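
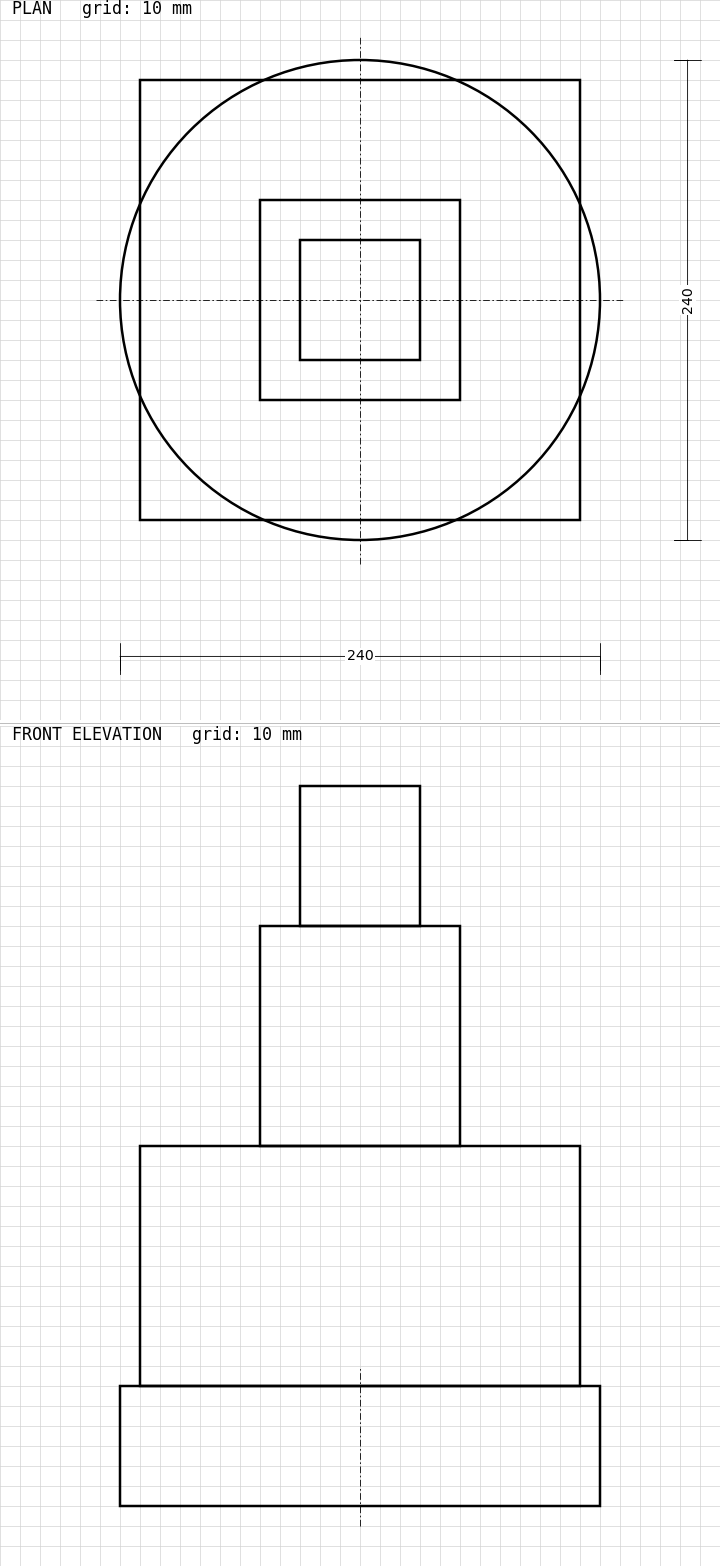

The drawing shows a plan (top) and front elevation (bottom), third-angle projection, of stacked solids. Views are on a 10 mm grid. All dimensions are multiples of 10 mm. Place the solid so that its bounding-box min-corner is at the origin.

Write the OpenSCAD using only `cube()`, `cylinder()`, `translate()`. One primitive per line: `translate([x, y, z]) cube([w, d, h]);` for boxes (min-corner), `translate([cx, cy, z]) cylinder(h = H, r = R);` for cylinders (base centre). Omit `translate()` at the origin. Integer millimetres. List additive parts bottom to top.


translate([120, 120, 0]) cylinder(h = 60, r = 120);
translate([10, 10, 60]) cube([220, 220, 120]);
translate([70, 70, 180]) cube([100, 100, 110]);
translate([90, 90, 290]) cube([60, 60, 70]);


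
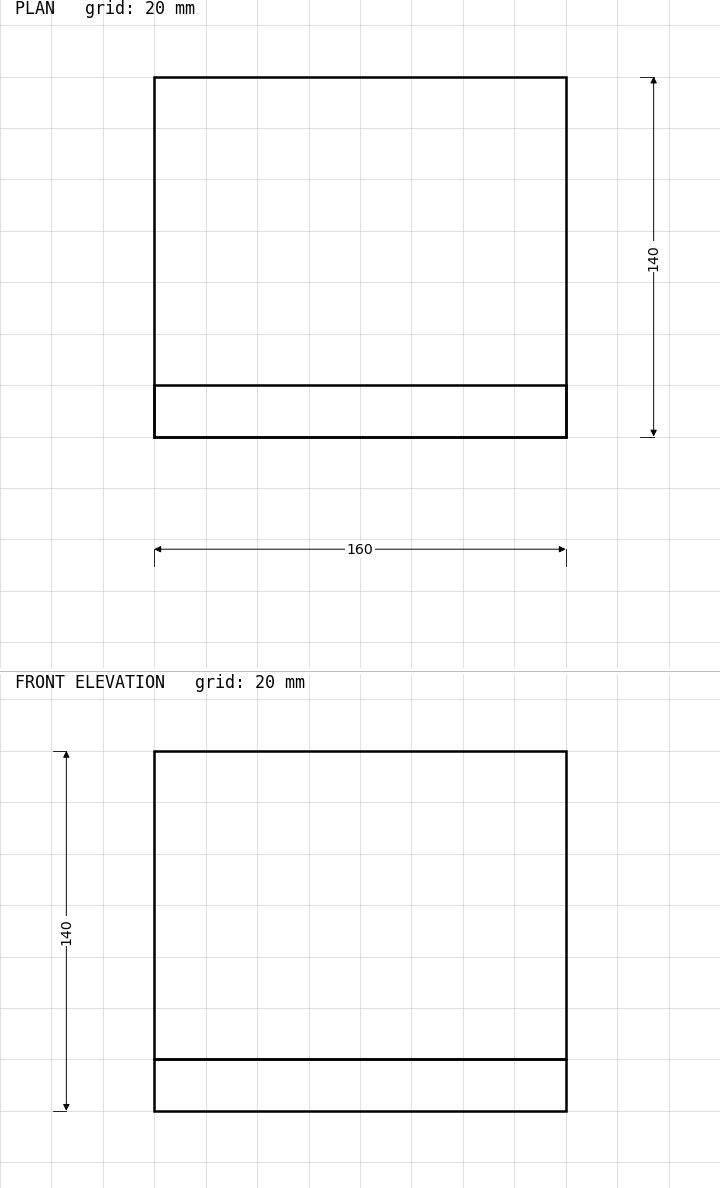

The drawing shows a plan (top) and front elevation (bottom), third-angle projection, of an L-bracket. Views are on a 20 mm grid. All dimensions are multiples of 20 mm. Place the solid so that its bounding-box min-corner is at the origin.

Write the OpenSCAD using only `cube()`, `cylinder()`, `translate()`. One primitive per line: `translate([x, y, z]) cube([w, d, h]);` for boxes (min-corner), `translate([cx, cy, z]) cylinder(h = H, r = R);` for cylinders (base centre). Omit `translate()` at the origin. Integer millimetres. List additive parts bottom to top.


cube([160, 140, 20]);
translate([0, 0, 20]) cube([160, 20, 120]);


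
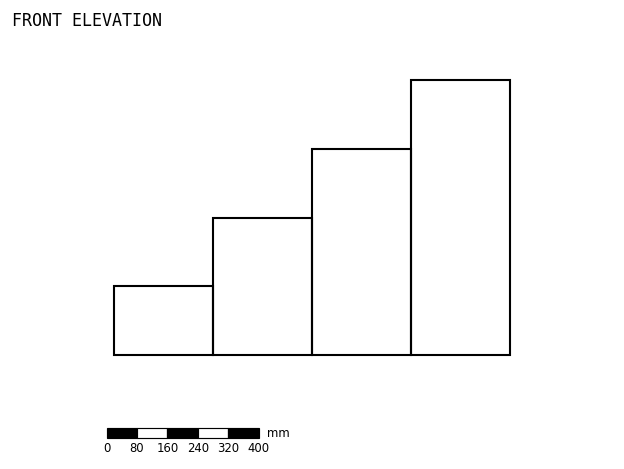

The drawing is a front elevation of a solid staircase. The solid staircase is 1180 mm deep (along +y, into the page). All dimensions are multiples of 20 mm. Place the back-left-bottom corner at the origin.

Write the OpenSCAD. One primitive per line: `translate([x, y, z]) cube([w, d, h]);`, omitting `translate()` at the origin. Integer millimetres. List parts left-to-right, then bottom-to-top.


cube([260, 1180, 180]);
translate([260, 0, 0]) cube([260, 1180, 360]);
translate([520, 0, 0]) cube([260, 1180, 540]);
translate([780, 0, 0]) cube([260, 1180, 720]);


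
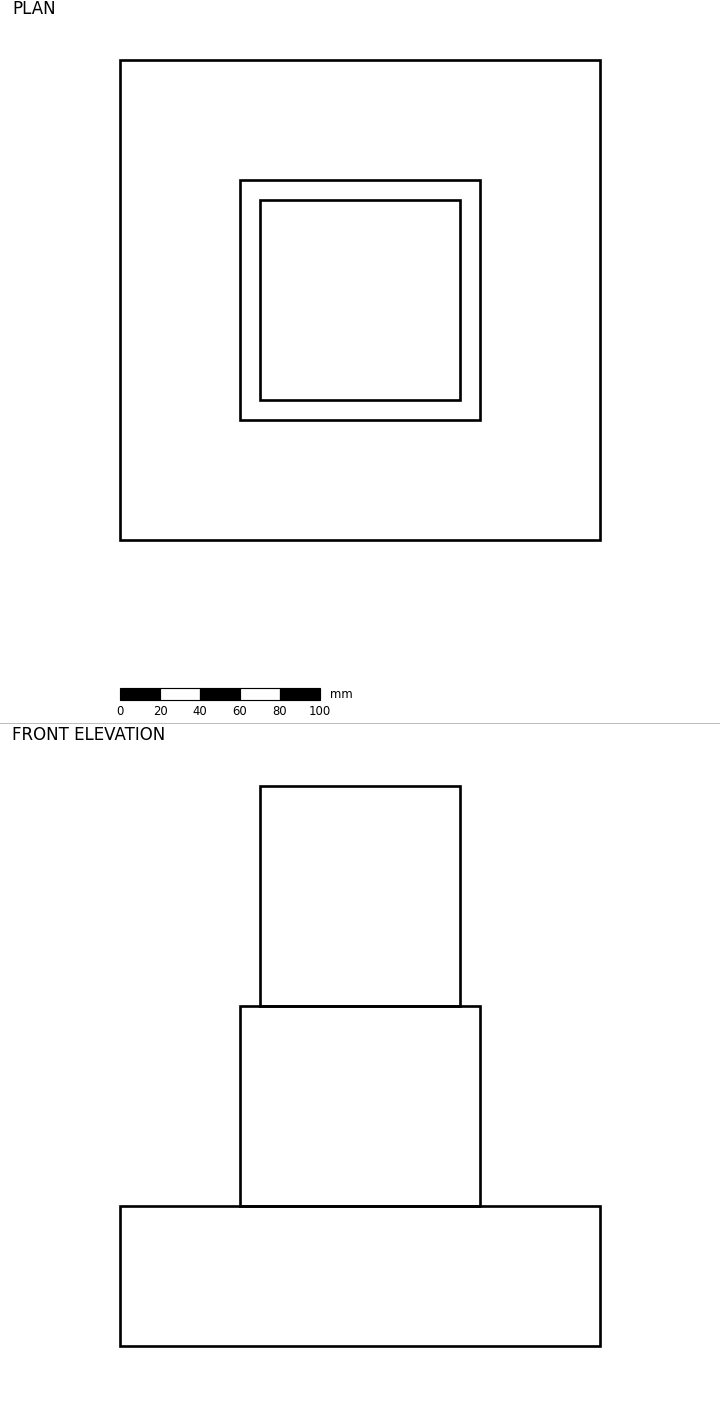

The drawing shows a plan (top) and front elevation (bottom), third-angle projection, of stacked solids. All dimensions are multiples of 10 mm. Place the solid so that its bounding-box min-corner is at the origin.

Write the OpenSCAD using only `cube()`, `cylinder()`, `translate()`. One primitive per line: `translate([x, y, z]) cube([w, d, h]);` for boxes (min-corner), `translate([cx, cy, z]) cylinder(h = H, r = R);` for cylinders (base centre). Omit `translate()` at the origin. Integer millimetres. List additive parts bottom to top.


cube([240, 240, 70]);
translate([60, 60, 70]) cube([120, 120, 100]);
translate([70, 70, 170]) cube([100, 100, 110]);


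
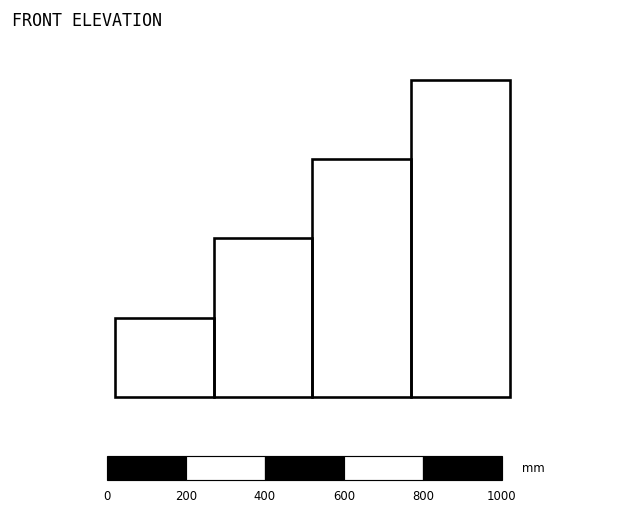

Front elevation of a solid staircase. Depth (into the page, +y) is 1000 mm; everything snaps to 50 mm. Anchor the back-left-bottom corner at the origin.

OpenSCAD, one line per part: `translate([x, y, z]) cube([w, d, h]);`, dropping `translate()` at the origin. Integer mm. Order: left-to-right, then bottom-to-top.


cube([250, 1000, 200]);
translate([250, 0, 0]) cube([250, 1000, 400]);
translate([500, 0, 0]) cube([250, 1000, 600]);
translate([750, 0, 0]) cube([250, 1000, 800]);


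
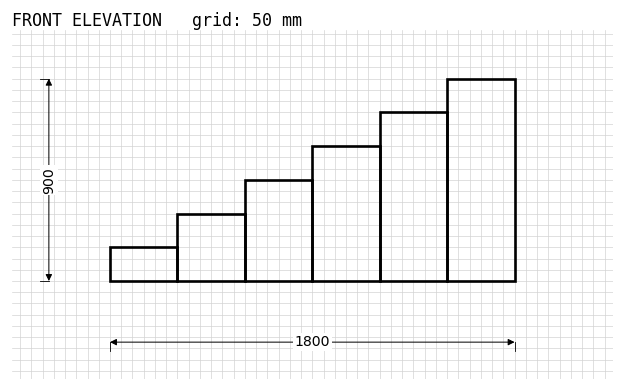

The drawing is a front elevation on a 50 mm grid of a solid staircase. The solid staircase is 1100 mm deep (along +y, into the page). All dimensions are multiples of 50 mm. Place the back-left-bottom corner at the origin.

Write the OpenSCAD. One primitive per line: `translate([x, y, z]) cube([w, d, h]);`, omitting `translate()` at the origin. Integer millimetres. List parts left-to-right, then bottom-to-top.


cube([300, 1100, 150]);
translate([300, 0, 0]) cube([300, 1100, 300]);
translate([600, 0, 0]) cube([300, 1100, 450]);
translate([900, 0, 0]) cube([300, 1100, 600]);
translate([1200, 0, 0]) cube([300, 1100, 750]);
translate([1500, 0, 0]) cube([300, 1100, 900]);


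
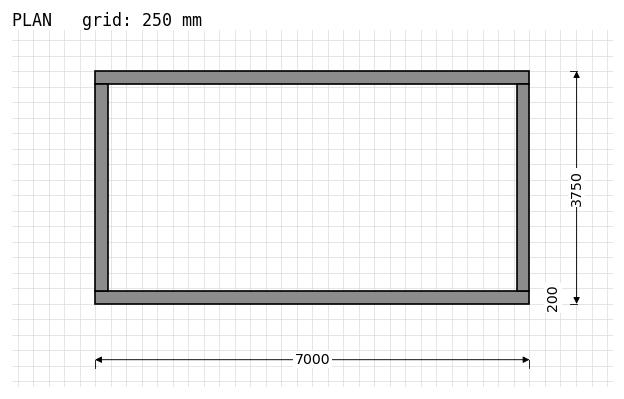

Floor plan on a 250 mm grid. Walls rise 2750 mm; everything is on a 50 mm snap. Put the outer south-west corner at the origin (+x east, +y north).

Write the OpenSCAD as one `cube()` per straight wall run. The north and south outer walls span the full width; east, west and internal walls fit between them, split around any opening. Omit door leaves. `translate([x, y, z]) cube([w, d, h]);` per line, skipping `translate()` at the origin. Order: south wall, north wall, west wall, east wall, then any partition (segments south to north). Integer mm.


cube([7000, 200, 2750]);
translate([0, 3550, 0]) cube([7000, 200, 2750]);
translate([0, 200, 0]) cube([200, 3350, 2750]);
translate([6800, 200, 0]) cube([200, 3350, 2750]);


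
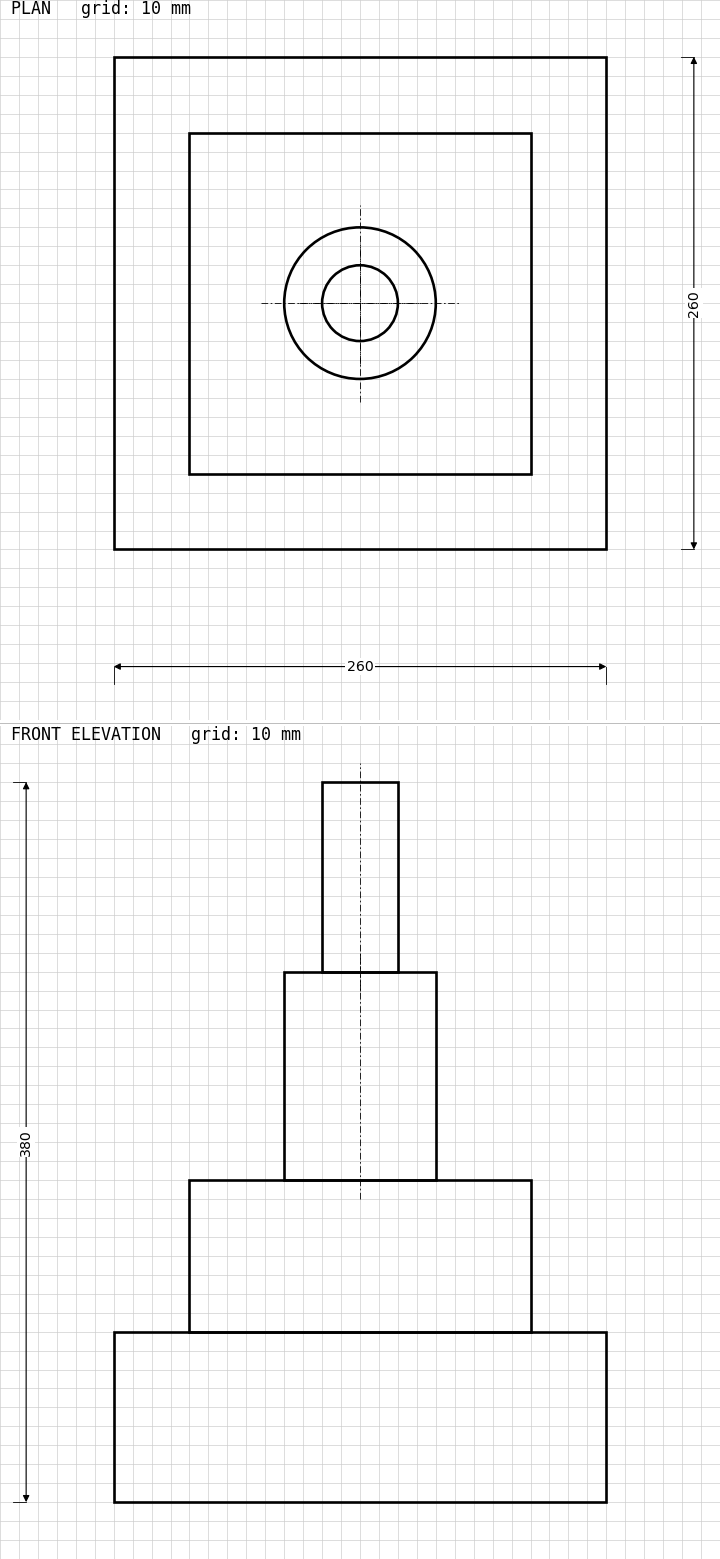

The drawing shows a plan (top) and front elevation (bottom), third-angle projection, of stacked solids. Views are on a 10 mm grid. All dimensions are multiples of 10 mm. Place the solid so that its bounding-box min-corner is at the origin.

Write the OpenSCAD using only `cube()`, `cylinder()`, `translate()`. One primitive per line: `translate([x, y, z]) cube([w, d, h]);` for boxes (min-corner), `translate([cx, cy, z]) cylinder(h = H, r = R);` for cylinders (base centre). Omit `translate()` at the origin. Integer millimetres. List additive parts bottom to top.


cube([260, 260, 90]);
translate([40, 40, 90]) cube([180, 180, 80]);
translate([130, 130, 170]) cylinder(h = 110, r = 40);
translate([130, 130, 280]) cylinder(h = 100, r = 20);


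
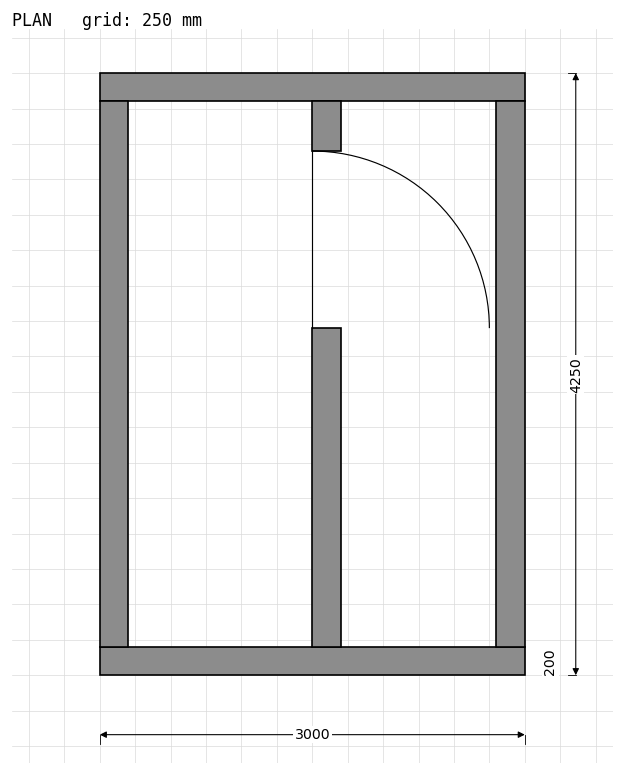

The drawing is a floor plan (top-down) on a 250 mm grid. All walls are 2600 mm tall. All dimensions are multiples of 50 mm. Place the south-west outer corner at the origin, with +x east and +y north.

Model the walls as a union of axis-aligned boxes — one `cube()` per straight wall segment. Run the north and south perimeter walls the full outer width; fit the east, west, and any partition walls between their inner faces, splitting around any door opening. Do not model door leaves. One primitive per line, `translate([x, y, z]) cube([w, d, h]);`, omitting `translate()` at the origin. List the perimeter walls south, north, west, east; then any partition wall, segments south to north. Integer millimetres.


cube([3000, 200, 2600]);
translate([0, 4050, 0]) cube([3000, 200, 2600]);
translate([0, 200, 0]) cube([200, 3850, 2600]);
translate([2800, 200, 0]) cube([200, 3850, 2600]);
translate([1500, 200, 0]) cube([200, 2250, 2600]);
translate([1500, 3700, 0]) cube([200, 350, 2600]);


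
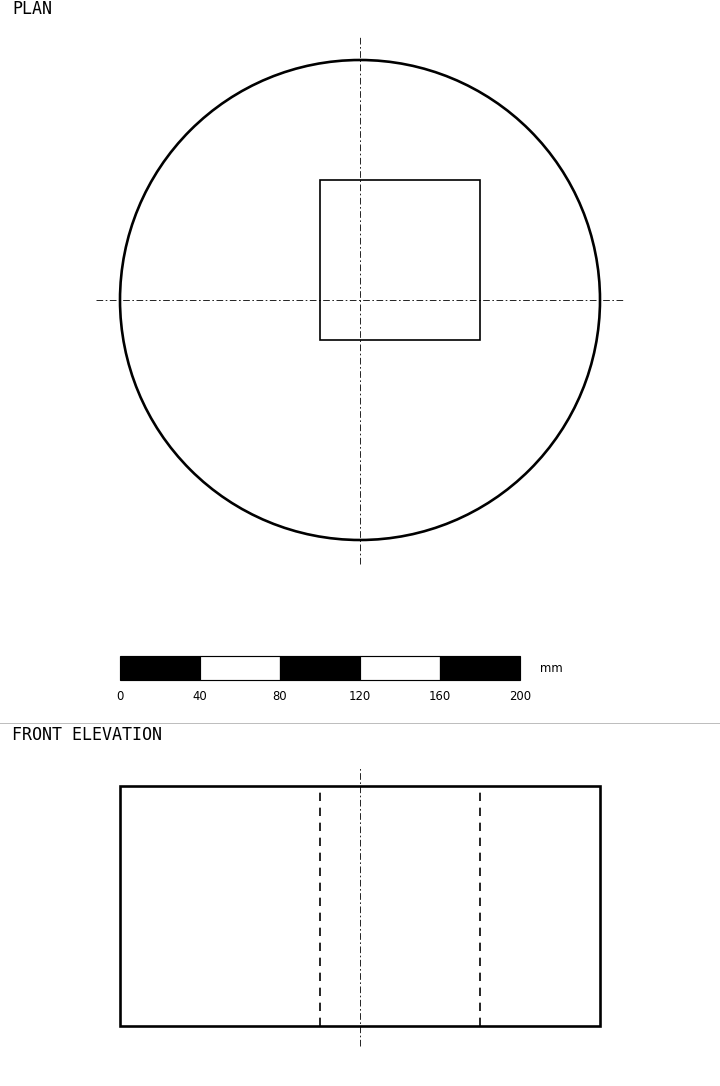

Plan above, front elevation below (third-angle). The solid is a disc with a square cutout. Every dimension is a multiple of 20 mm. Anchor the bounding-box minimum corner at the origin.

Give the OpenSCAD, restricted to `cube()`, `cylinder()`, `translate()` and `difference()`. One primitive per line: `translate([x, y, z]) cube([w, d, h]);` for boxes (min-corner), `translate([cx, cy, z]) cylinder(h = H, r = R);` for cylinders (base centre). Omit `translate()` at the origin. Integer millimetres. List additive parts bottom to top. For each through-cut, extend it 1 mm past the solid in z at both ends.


difference() {
  translate([120, 120, 0]) cylinder(h = 120, r = 120);
  translate([100, 100, -1]) cube([80, 80, 122]);
}


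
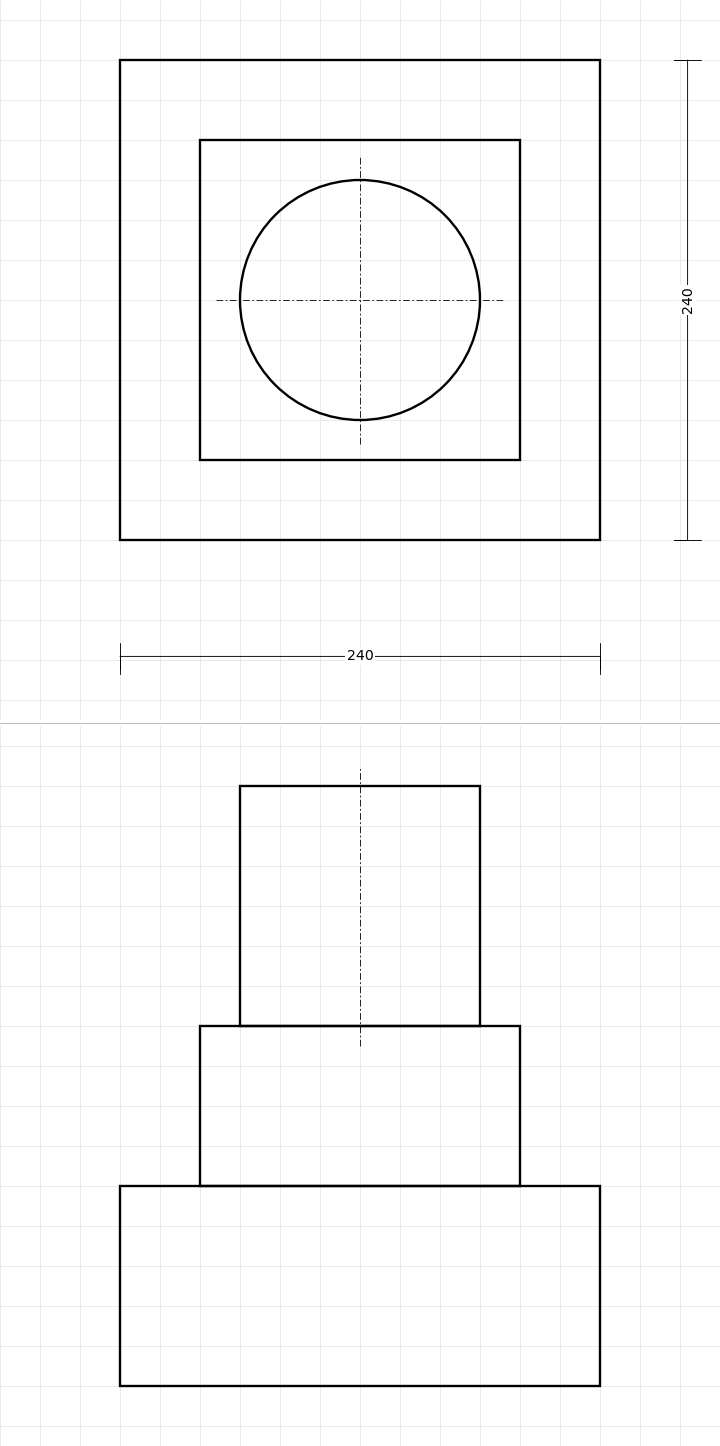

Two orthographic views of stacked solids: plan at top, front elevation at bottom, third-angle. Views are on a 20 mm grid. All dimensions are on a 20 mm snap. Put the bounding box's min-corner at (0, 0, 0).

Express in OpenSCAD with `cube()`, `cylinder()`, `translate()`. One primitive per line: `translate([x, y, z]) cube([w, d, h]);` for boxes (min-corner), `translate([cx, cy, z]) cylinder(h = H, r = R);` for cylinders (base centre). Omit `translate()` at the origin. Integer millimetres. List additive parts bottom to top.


cube([240, 240, 100]);
translate([40, 40, 100]) cube([160, 160, 80]);
translate([120, 120, 180]) cylinder(h = 120, r = 60);


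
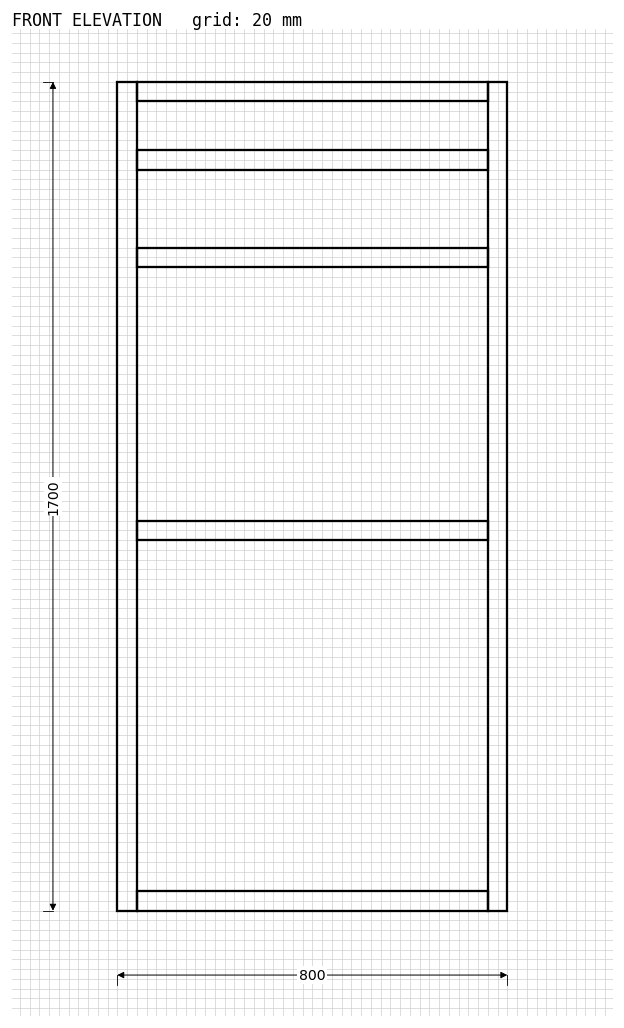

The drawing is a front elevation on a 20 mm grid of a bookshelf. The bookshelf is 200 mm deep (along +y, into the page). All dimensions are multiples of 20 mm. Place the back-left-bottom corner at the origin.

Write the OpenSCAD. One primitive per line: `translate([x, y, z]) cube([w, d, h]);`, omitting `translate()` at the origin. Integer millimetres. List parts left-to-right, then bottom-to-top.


cube([40, 200, 1700]);
translate([40, 0, 0]) cube([720, 200, 40]);
translate([40, 0, 760]) cube([720, 200, 40]);
translate([40, 0, 1320]) cube([720, 200, 40]);
translate([40, 0, 1520]) cube([720, 200, 40]);
translate([40, 0, 1660]) cube([720, 200, 40]);
translate([760, 0, 0]) cube([40, 200, 1700]);


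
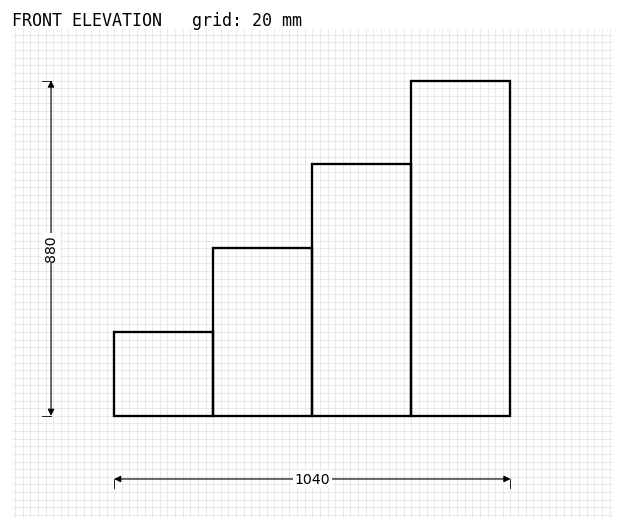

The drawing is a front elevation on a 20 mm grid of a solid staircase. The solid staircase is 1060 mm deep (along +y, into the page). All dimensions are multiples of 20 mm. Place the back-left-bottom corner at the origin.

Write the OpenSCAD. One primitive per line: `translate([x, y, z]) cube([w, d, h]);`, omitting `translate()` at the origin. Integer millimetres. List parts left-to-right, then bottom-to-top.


cube([260, 1060, 220]);
translate([260, 0, 0]) cube([260, 1060, 440]);
translate([520, 0, 0]) cube([260, 1060, 660]);
translate([780, 0, 0]) cube([260, 1060, 880]);


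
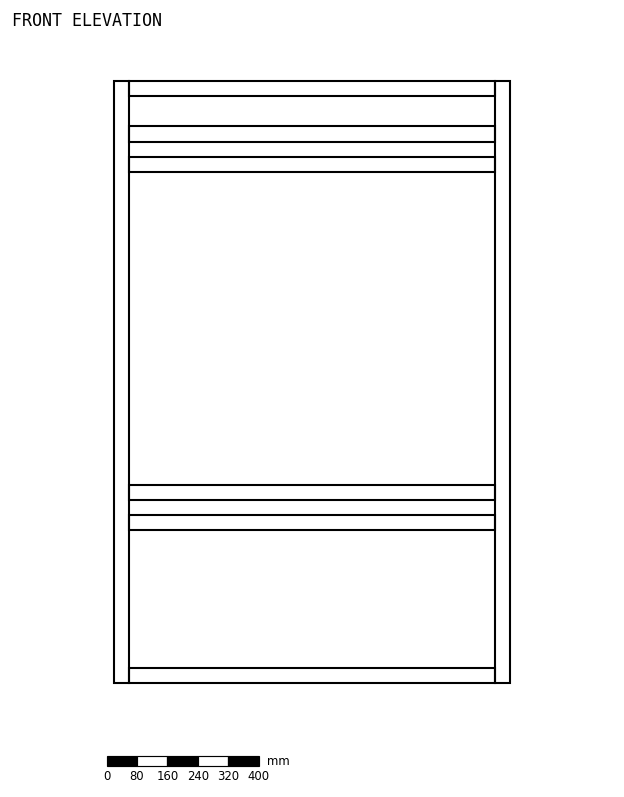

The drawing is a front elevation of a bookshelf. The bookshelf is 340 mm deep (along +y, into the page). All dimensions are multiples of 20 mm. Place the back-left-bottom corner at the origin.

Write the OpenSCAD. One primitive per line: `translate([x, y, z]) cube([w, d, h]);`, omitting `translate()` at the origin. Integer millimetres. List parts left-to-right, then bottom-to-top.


cube([40, 340, 1580]);
translate([40, 0, 0]) cube([960, 340, 40]);
translate([40, 0, 400]) cube([960, 340, 40]);
translate([40, 0, 480]) cube([960, 340, 40]);
translate([40, 0, 1340]) cube([960, 340, 40]);
translate([40, 0, 1420]) cube([960, 340, 40]);
translate([40, 0, 1540]) cube([960, 340, 40]);
translate([1000, 0, 0]) cube([40, 340, 1580]);


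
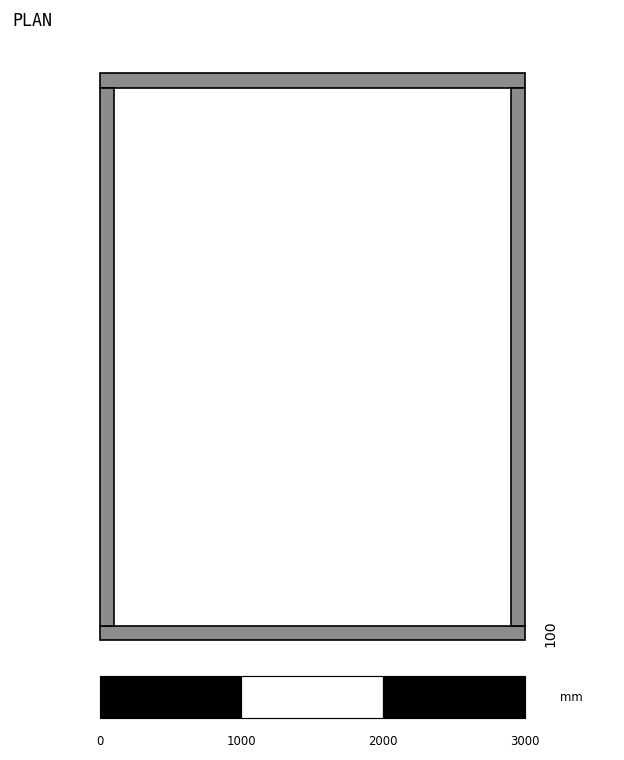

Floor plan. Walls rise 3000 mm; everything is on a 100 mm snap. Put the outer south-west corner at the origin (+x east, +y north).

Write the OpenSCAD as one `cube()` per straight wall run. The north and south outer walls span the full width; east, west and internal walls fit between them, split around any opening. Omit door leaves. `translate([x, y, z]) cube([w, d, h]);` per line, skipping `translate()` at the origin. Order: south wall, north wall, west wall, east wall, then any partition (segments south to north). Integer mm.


cube([3000, 100, 3000]);
translate([0, 3900, 0]) cube([3000, 100, 3000]);
translate([0, 100, 0]) cube([100, 3800, 3000]);
translate([2900, 100, 0]) cube([100, 3800, 3000]);


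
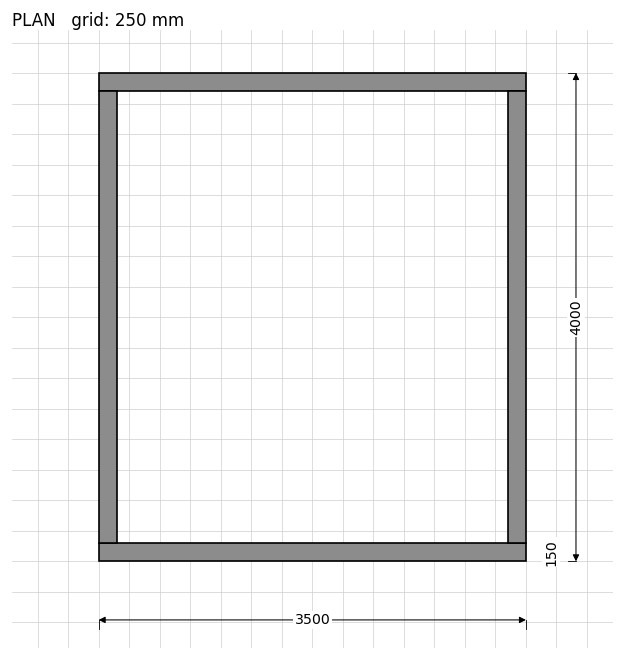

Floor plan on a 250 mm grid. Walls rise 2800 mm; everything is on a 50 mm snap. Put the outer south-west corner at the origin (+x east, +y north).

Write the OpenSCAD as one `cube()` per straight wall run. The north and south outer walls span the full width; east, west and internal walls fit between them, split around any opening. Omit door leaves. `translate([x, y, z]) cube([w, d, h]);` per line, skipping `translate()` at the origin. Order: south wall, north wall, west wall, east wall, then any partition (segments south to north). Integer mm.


cube([3500, 150, 2800]);
translate([0, 3850, 0]) cube([3500, 150, 2800]);
translate([0, 150, 0]) cube([150, 3700, 2800]);
translate([3350, 150, 0]) cube([150, 3700, 2800]);


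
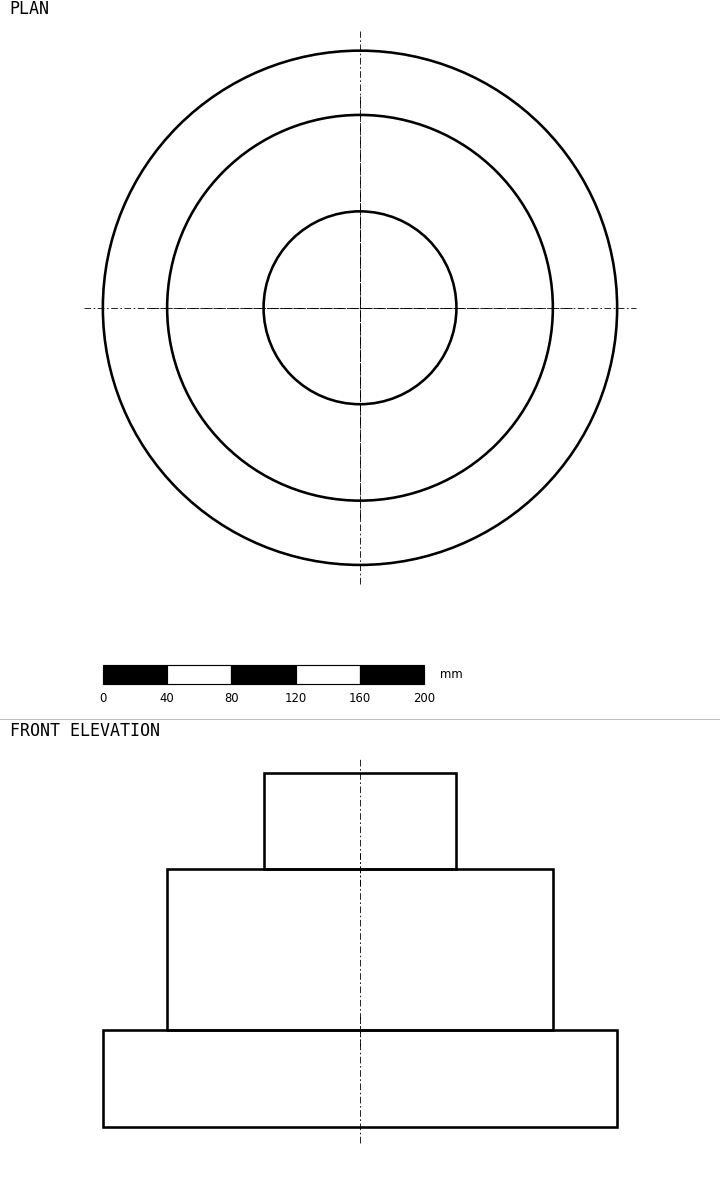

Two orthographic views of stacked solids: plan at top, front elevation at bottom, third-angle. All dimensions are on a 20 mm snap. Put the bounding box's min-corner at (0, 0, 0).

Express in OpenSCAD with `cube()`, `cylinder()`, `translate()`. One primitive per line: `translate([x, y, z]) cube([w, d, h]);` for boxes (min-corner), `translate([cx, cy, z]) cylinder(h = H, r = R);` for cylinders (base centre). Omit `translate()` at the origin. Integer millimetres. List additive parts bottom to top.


translate([160, 160, 0]) cylinder(h = 60, r = 160);
translate([160, 160, 60]) cylinder(h = 100, r = 120);
translate([160, 160, 160]) cylinder(h = 60, r = 60);


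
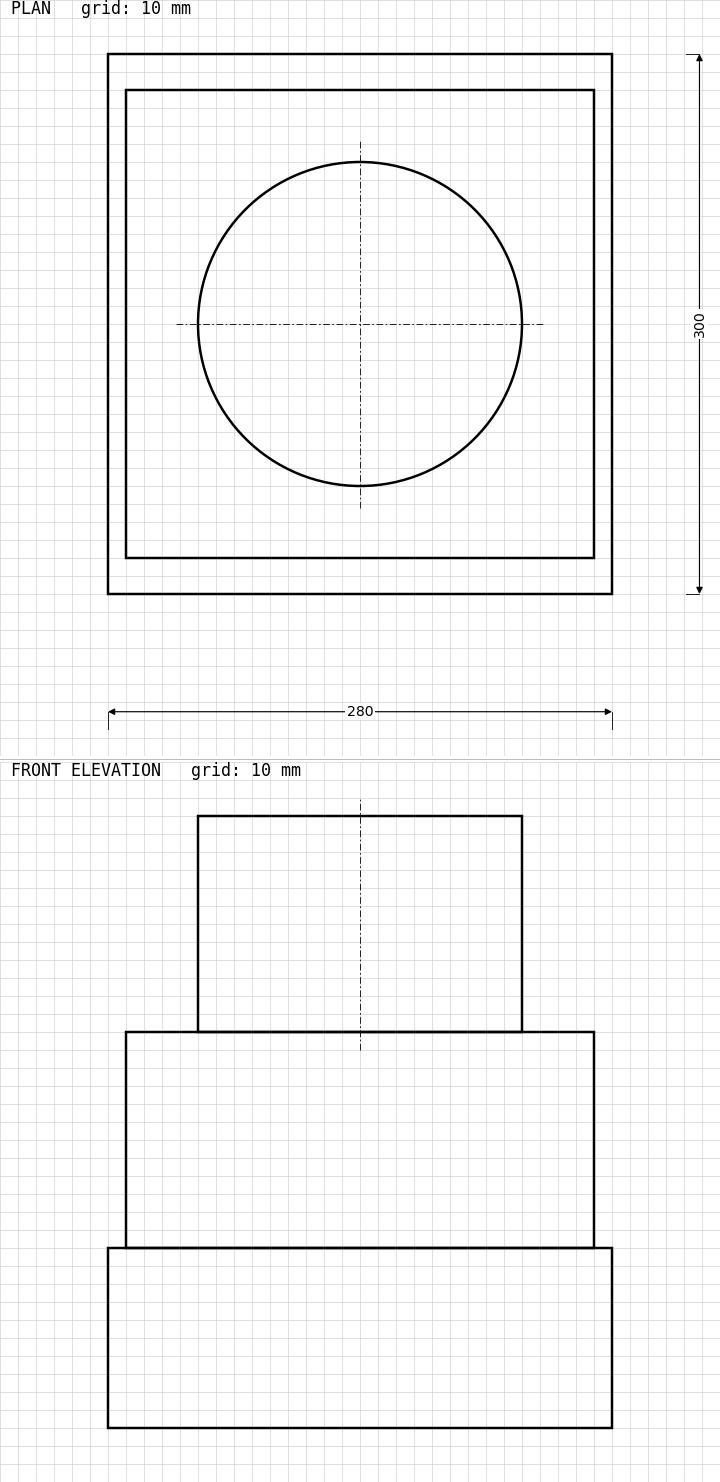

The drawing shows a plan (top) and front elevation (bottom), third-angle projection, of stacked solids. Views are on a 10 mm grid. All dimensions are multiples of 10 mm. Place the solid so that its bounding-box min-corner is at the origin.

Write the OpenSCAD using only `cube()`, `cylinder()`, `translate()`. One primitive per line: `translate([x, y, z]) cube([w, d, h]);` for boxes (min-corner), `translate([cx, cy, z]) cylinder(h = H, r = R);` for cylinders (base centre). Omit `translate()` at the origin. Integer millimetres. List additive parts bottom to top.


cube([280, 300, 100]);
translate([10, 20, 100]) cube([260, 260, 120]);
translate([140, 150, 220]) cylinder(h = 120, r = 90);


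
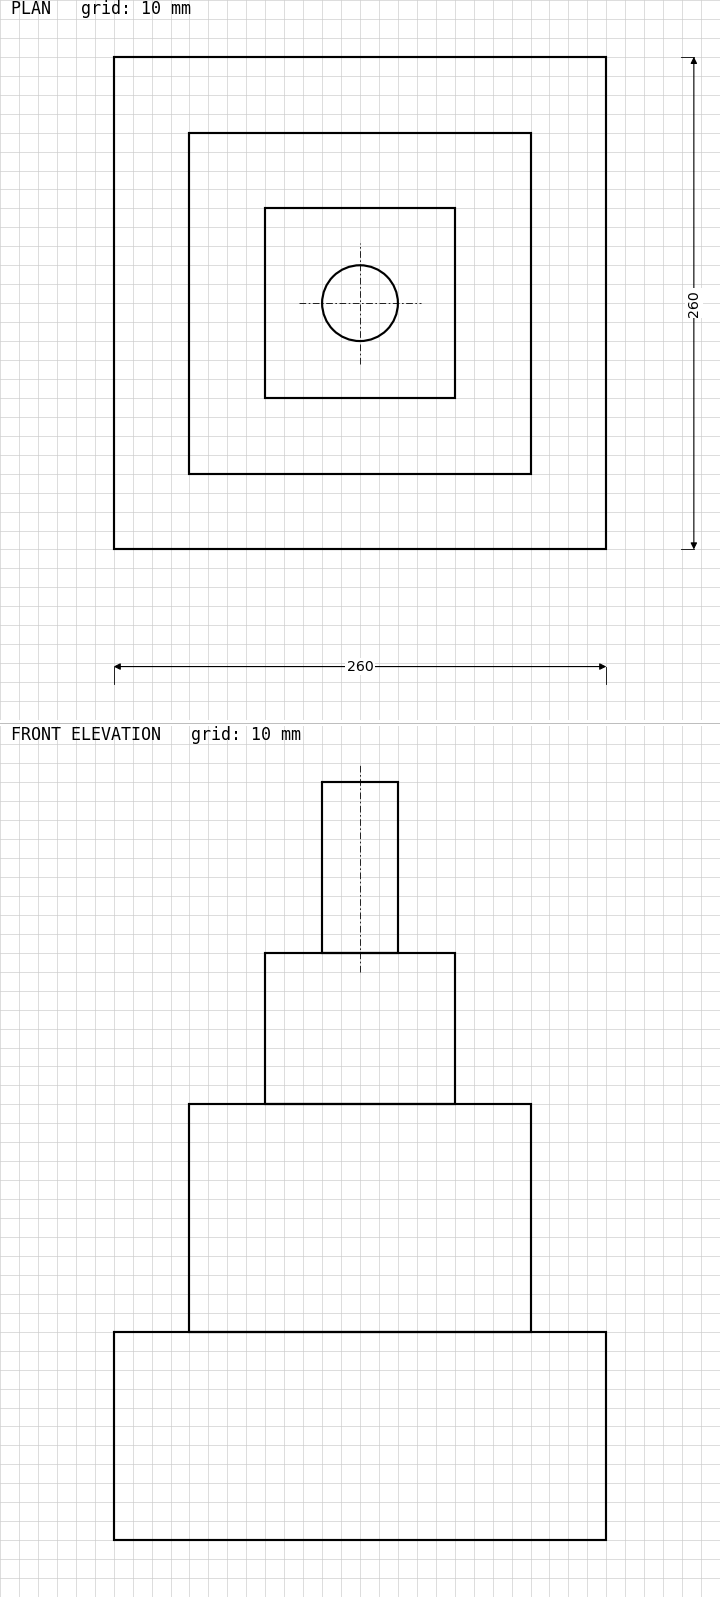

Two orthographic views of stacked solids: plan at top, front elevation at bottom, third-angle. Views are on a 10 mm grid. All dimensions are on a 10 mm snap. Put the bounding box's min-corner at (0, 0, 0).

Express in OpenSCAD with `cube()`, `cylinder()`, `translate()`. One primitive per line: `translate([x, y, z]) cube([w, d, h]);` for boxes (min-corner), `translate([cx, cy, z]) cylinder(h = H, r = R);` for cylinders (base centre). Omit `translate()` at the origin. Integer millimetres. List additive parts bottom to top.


cube([260, 260, 110]);
translate([40, 40, 110]) cube([180, 180, 120]);
translate([80, 80, 230]) cube([100, 100, 80]);
translate([130, 130, 310]) cylinder(h = 90, r = 20);


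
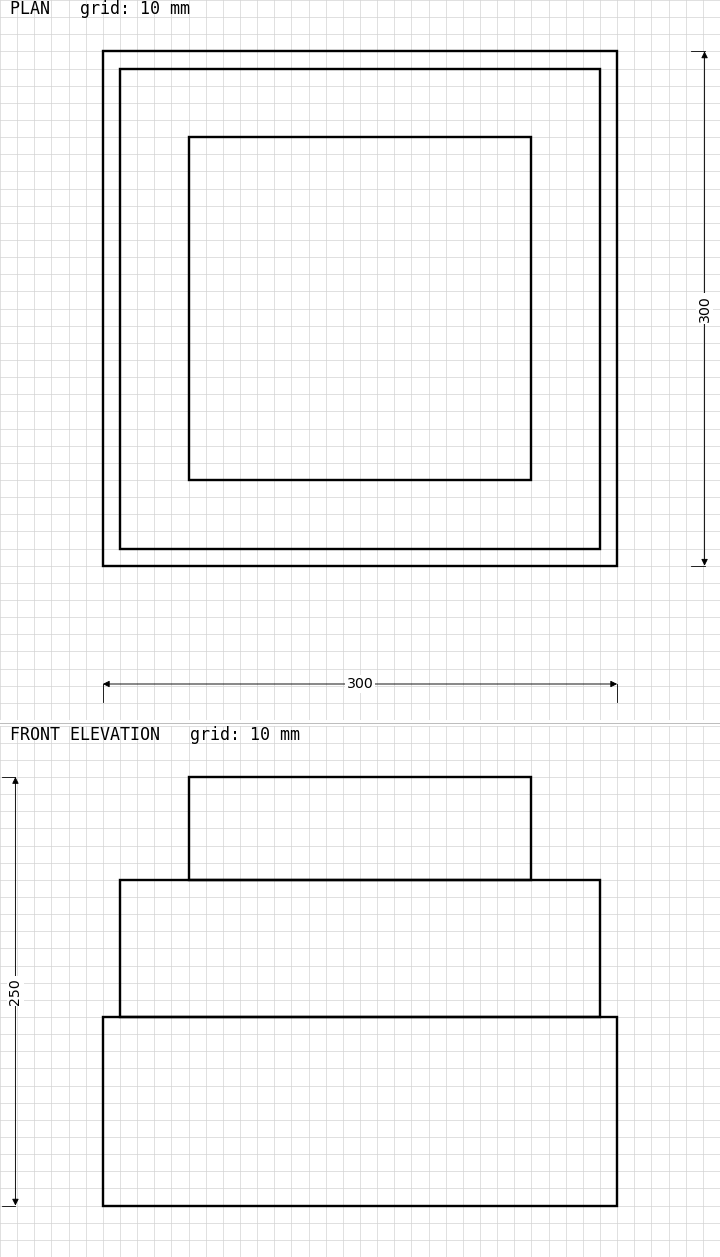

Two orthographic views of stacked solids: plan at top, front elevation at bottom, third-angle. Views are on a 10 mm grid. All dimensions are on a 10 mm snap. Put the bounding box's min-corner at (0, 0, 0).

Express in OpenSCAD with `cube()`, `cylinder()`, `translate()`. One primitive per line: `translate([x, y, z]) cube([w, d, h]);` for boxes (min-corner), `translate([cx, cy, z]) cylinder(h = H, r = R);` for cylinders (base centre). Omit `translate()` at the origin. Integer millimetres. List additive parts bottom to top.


cube([300, 300, 110]);
translate([10, 10, 110]) cube([280, 280, 80]);
translate([50, 50, 190]) cube([200, 200, 60]);


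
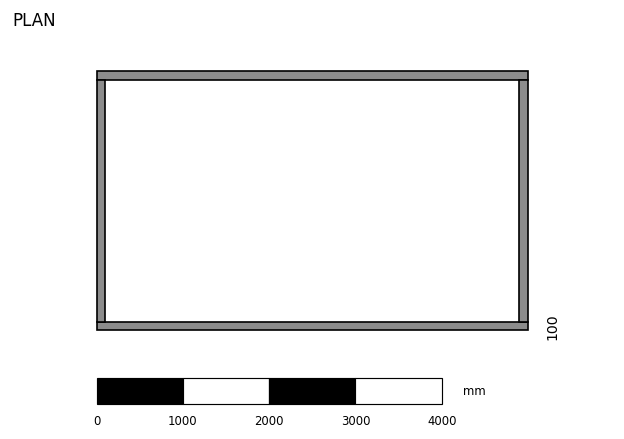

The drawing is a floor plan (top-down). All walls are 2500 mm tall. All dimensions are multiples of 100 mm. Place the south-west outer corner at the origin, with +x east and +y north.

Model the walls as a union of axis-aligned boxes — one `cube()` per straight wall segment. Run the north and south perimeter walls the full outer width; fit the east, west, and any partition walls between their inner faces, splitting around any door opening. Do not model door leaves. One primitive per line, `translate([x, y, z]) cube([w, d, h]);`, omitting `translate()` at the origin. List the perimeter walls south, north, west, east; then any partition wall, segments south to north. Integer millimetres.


cube([5000, 100, 2500]);
translate([0, 2900, 0]) cube([5000, 100, 2500]);
translate([0, 100, 0]) cube([100, 2800, 2500]);
translate([4900, 100, 0]) cube([100, 2800, 2500]);


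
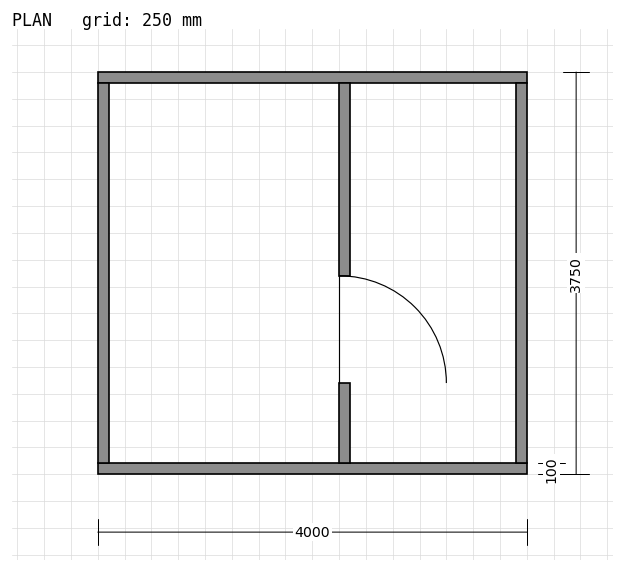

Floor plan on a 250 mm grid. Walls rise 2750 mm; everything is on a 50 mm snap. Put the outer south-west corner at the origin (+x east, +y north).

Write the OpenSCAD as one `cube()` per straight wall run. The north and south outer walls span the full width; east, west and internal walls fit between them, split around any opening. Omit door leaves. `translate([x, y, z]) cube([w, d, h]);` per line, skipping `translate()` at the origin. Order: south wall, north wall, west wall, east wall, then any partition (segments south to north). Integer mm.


cube([4000, 100, 2750]);
translate([0, 3650, 0]) cube([4000, 100, 2750]);
translate([0, 100, 0]) cube([100, 3550, 2750]);
translate([3900, 100, 0]) cube([100, 3550, 2750]);
translate([2250, 100, 0]) cube([100, 750, 2750]);
translate([2250, 1850, 0]) cube([100, 1800, 2750]);


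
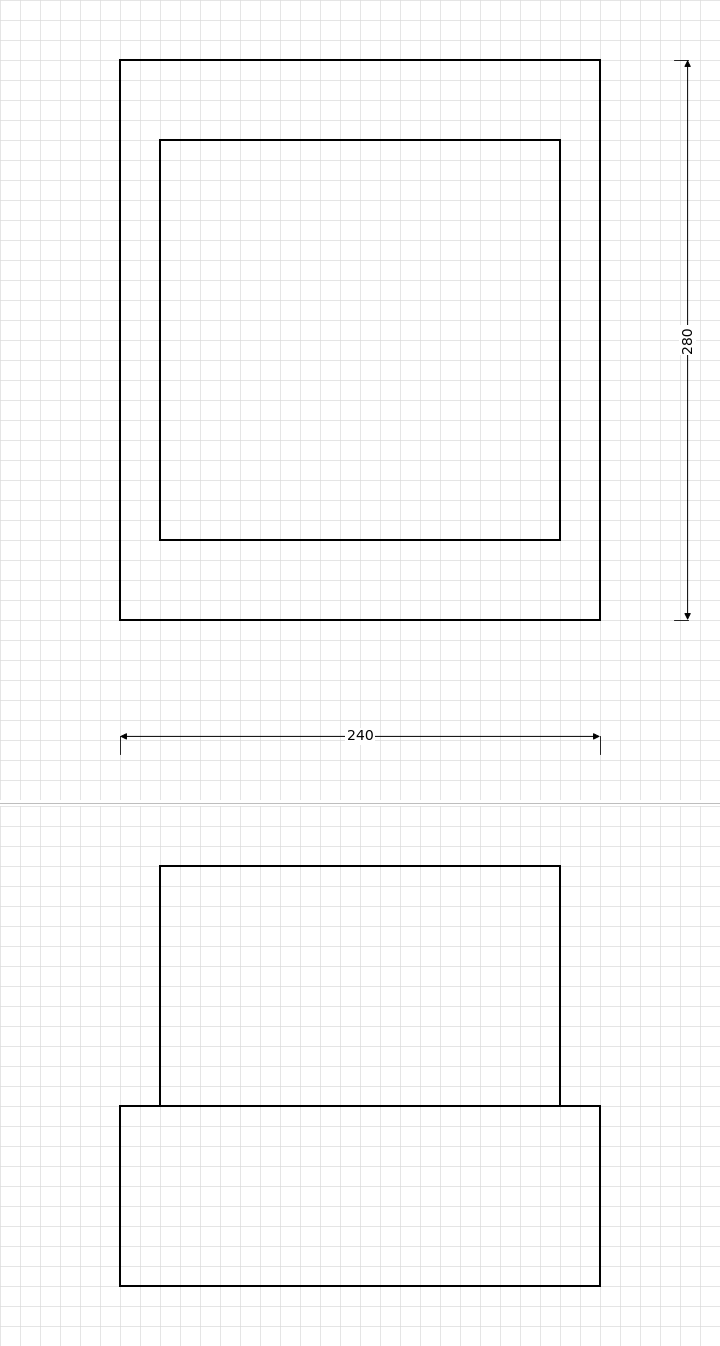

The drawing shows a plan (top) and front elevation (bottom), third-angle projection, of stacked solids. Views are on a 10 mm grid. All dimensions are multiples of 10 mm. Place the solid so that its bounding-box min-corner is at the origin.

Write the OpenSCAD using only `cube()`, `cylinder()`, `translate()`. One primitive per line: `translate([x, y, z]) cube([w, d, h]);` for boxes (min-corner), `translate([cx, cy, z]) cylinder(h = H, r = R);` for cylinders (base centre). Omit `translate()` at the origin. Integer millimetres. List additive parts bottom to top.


cube([240, 280, 90]);
translate([20, 40, 90]) cube([200, 200, 120]);


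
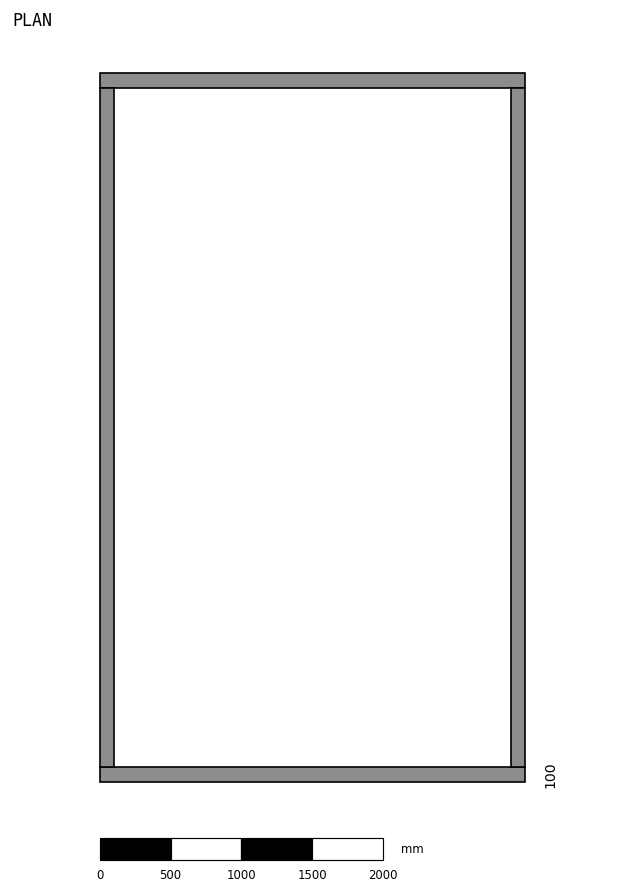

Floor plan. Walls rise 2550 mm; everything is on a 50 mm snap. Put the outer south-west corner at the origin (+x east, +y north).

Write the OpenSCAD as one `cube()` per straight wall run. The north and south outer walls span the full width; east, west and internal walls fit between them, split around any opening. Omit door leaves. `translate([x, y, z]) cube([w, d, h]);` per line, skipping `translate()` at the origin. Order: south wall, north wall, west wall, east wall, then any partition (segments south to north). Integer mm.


cube([3000, 100, 2550]);
translate([0, 4900, 0]) cube([3000, 100, 2550]);
translate([0, 100, 0]) cube([100, 4800, 2550]);
translate([2900, 100, 0]) cube([100, 4800, 2550]);


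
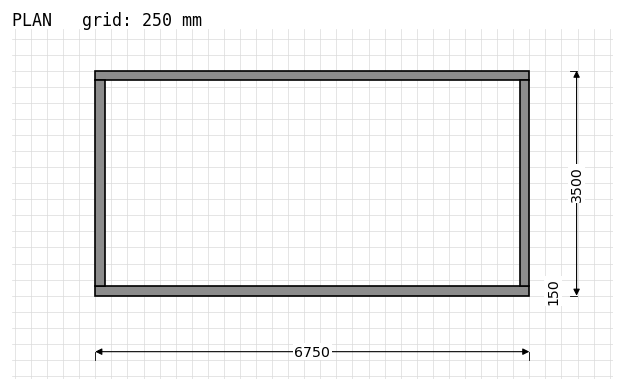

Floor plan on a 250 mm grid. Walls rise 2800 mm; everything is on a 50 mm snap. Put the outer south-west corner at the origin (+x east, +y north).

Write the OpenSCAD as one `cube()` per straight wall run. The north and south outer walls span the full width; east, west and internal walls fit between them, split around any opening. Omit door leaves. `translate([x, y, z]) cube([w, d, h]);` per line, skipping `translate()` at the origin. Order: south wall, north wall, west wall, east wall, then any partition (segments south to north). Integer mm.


cube([6750, 150, 2800]);
translate([0, 3350, 0]) cube([6750, 150, 2800]);
translate([0, 150, 0]) cube([150, 3200, 2800]);
translate([6600, 150, 0]) cube([150, 3200, 2800]);


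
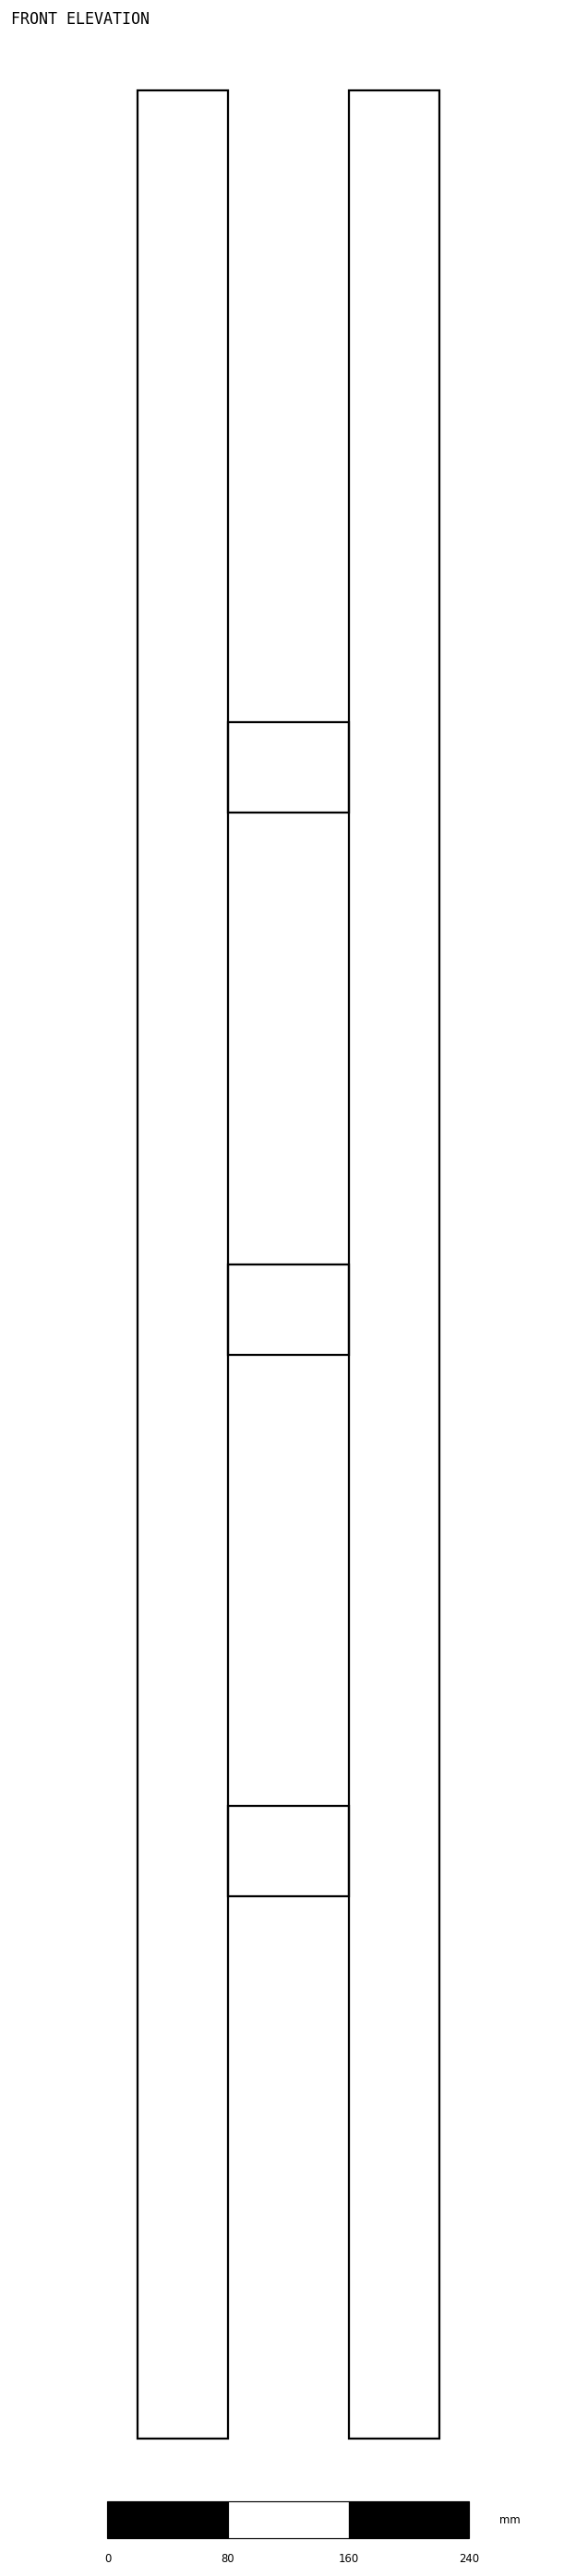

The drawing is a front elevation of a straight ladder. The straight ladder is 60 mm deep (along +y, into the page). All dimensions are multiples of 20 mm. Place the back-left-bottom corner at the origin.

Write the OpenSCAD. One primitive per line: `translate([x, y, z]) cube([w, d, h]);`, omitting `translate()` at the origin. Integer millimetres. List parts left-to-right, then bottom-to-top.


cube([60, 60, 1560]);
translate([60, 0, 360]) cube([80, 60, 60]);
translate([60, 0, 720]) cube([80, 60, 60]);
translate([60, 0, 1080]) cube([80, 60, 60]);
translate([140, 0, 0]) cube([60, 60, 1560]);


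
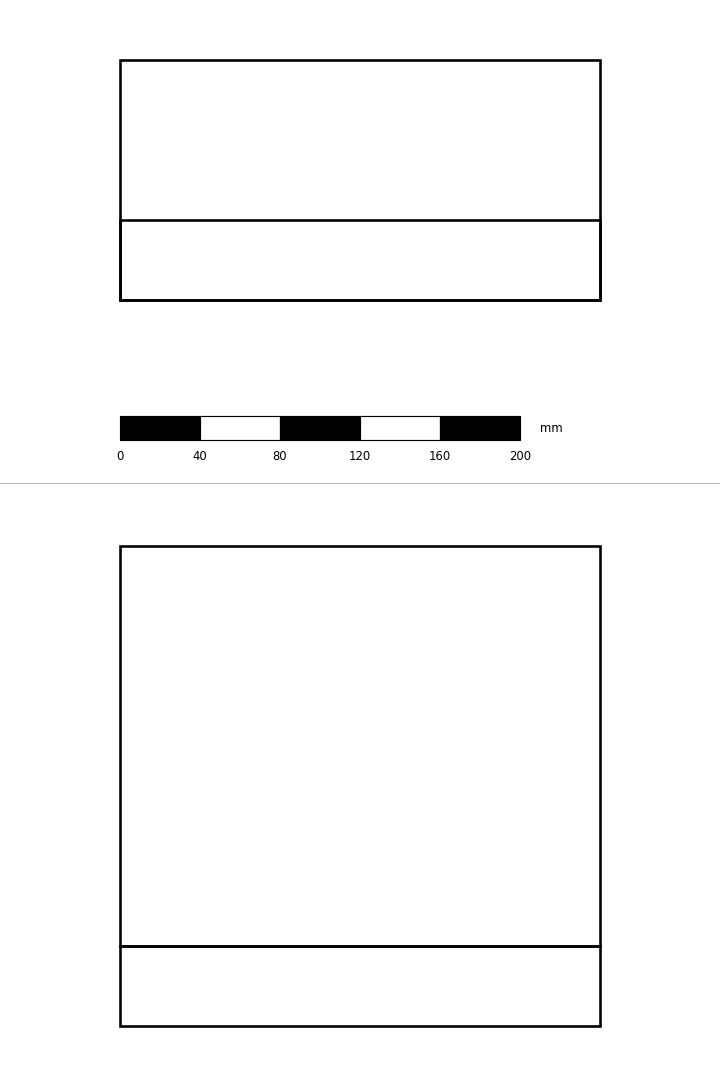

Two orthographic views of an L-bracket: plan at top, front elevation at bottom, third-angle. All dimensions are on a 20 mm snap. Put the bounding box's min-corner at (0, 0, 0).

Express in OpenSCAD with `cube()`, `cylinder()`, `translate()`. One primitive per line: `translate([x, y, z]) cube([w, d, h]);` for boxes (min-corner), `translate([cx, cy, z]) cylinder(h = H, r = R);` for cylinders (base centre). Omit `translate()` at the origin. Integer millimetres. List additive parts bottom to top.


cube([240, 120, 40]);
translate([0, 0, 40]) cube([240, 40, 200]);


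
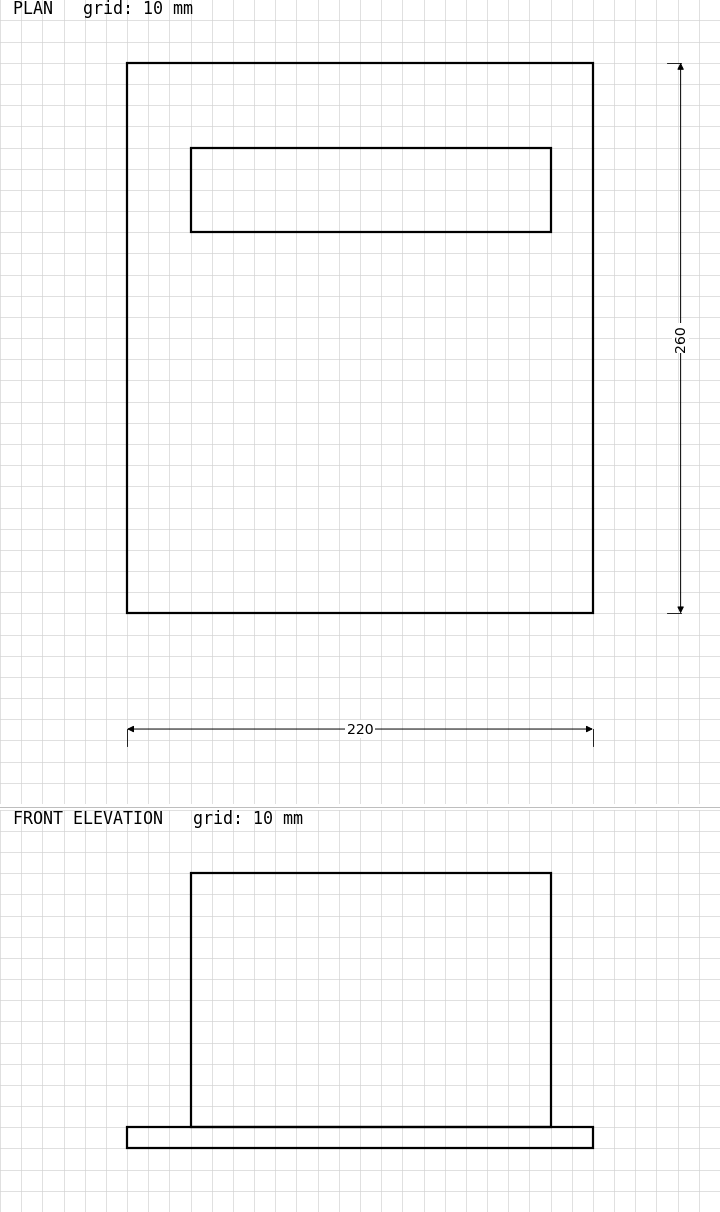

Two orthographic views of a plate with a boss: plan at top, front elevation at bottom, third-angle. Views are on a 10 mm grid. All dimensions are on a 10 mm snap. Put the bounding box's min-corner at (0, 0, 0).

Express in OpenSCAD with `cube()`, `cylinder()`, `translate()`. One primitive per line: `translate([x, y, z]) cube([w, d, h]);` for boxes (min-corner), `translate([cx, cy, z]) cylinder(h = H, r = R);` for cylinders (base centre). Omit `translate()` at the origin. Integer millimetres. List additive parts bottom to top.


cube([220, 260, 10]);
translate([30, 180, 10]) cube([170, 40, 120]);


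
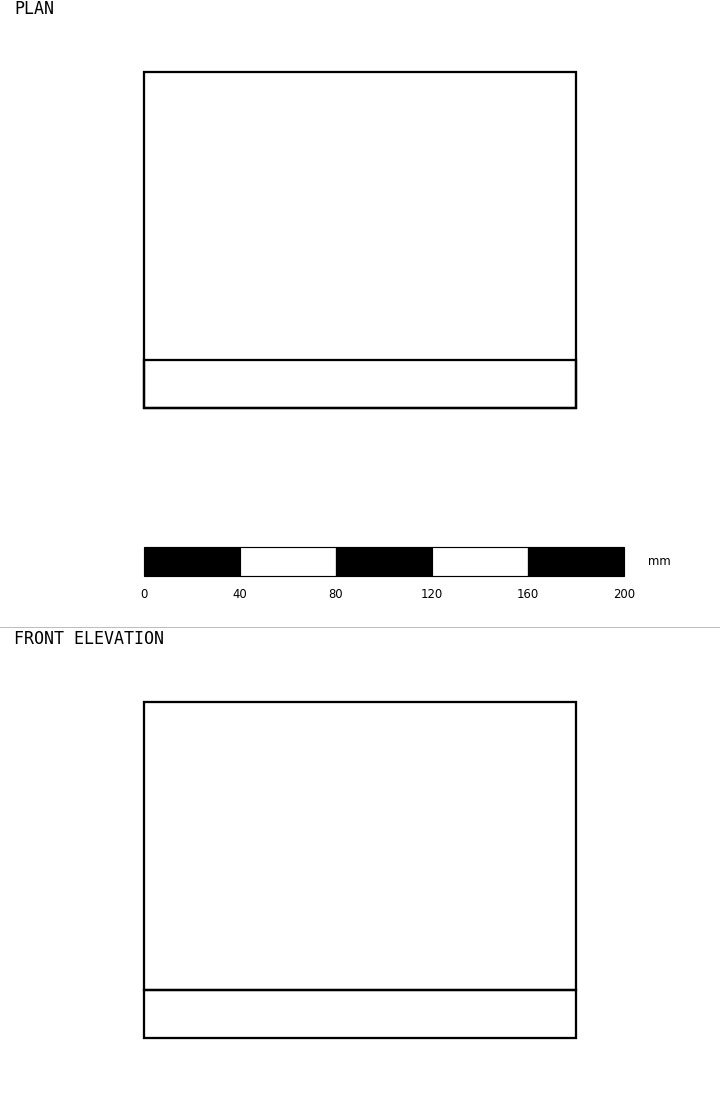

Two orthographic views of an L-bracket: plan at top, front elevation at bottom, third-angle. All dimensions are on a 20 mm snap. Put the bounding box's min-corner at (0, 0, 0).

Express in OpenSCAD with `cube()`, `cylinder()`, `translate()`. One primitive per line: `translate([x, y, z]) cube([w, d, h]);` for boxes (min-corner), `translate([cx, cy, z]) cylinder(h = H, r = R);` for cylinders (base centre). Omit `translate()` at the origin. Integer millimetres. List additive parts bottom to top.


cube([180, 140, 20]);
translate([0, 0, 20]) cube([180, 20, 120]);


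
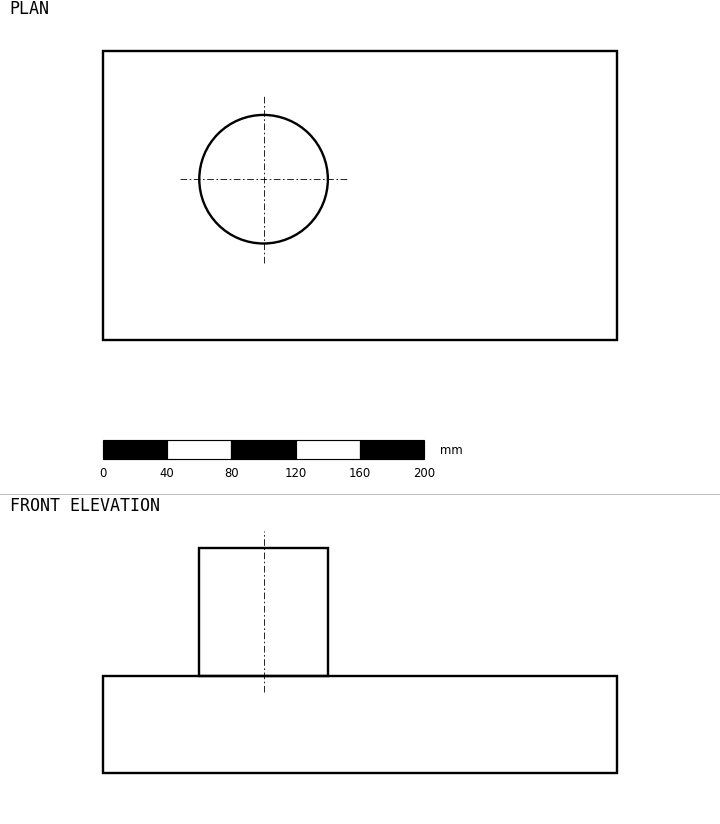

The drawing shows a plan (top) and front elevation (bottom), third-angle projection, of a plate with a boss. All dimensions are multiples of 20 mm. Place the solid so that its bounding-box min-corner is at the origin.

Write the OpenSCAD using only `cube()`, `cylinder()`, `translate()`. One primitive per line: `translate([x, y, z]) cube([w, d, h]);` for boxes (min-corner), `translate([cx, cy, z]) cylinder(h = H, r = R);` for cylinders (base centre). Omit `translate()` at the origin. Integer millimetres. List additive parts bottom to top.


cube([320, 180, 60]);
translate([100, 100, 60]) cylinder(h = 80, r = 40);


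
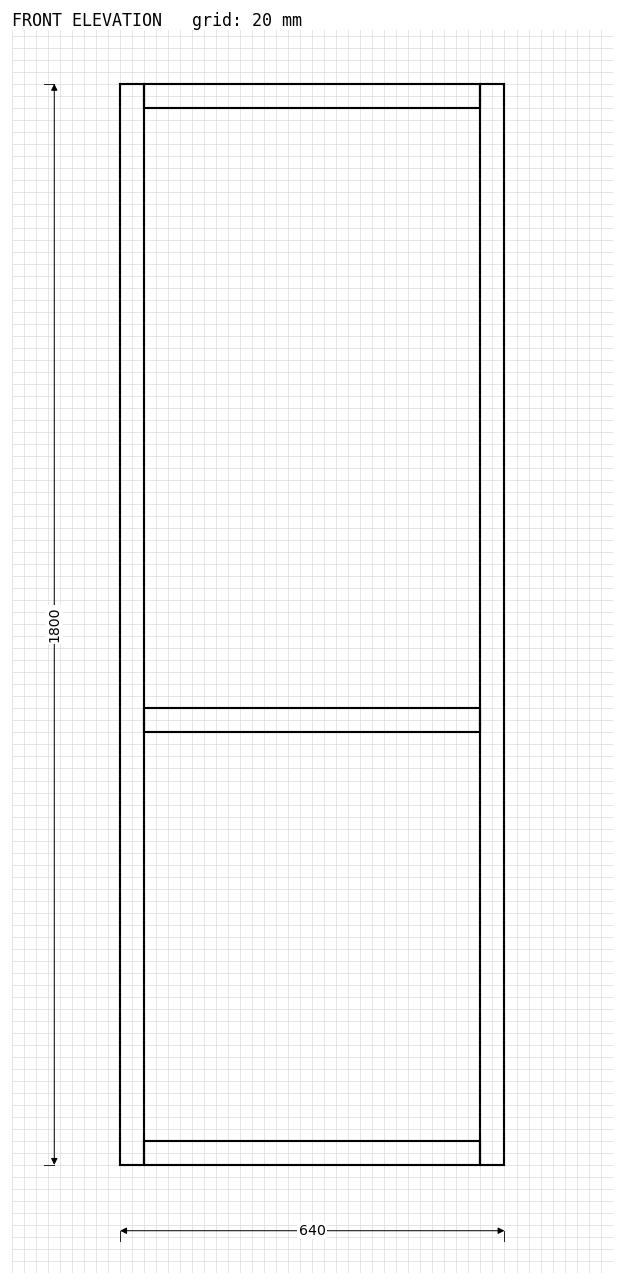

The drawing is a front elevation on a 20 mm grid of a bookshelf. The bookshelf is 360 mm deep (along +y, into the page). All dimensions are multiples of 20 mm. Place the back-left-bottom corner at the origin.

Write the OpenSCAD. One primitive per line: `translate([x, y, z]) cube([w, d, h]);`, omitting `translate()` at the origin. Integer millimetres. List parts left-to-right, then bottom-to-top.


cube([40, 360, 1800]);
translate([40, 0, 0]) cube([560, 360, 40]);
translate([40, 0, 720]) cube([560, 360, 40]);
translate([40, 0, 1760]) cube([560, 360, 40]);
translate([600, 0, 0]) cube([40, 360, 1800]);


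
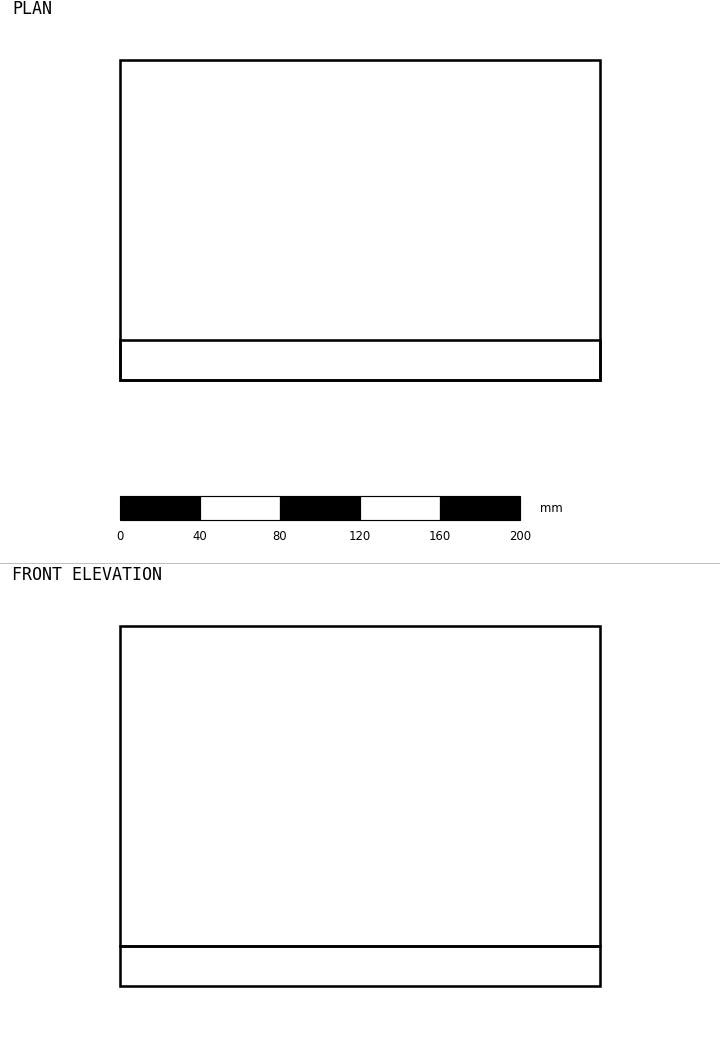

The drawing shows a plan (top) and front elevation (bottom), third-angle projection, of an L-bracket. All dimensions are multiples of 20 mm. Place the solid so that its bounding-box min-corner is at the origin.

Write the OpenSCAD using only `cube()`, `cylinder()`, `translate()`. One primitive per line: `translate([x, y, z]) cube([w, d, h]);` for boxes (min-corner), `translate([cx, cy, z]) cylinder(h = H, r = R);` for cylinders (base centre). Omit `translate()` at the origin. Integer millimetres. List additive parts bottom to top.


cube([240, 160, 20]);
translate([0, 0, 20]) cube([240, 20, 160]);


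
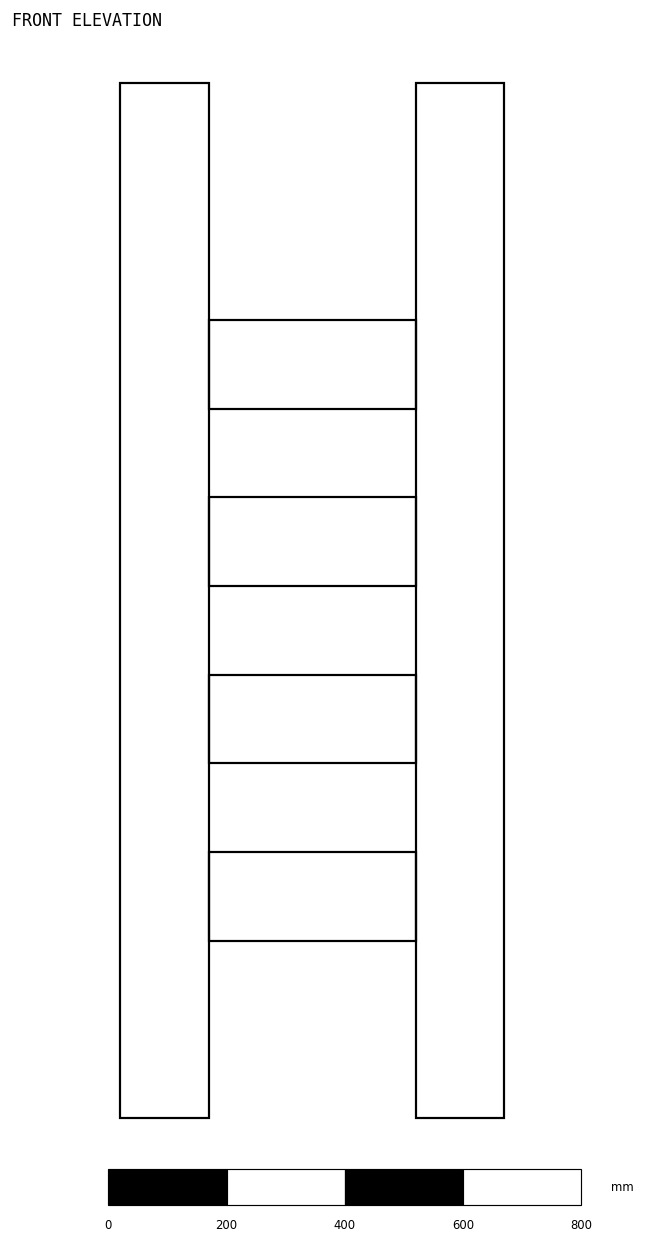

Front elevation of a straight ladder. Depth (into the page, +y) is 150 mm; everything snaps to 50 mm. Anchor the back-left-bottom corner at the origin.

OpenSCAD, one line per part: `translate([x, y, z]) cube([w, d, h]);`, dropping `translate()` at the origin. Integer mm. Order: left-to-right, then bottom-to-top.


cube([150, 150, 1750]);
translate([150, 0, 300]) cube([350, 150, 150]);
translate([150, 0, 600]) cube([350, 150, 150]);
translate([150, 0, 900]) cube([350, 150, 150]);
translate([150, 0, 1200]) cube([350, 150, 150]);
translate([500, 0, 0]) cube([150, 150, 1750]);
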